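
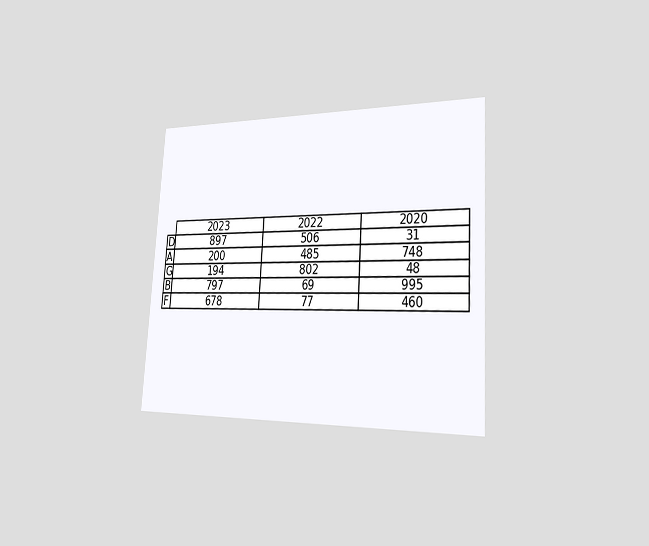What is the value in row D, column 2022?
The chart is tilted about 3° clockwise and viewed slightly from the right. The (D, 2022) cell reads 506.

506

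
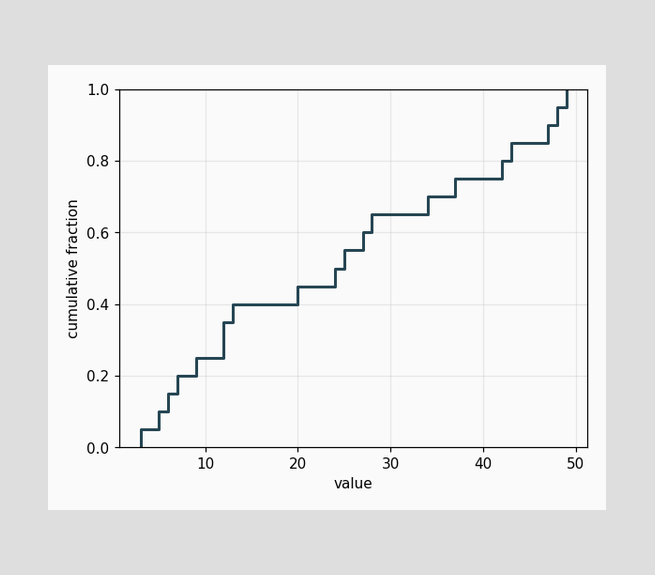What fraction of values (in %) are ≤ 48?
95%

At x=48 the ECDF step is at 95%.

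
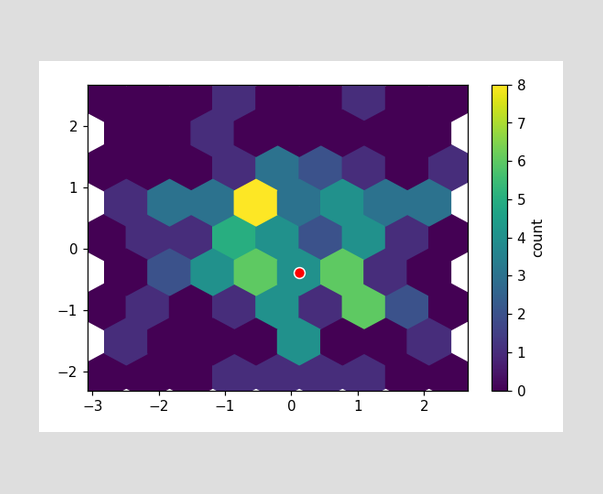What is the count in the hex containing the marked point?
4

The marked hex reads 4 on the colorbar.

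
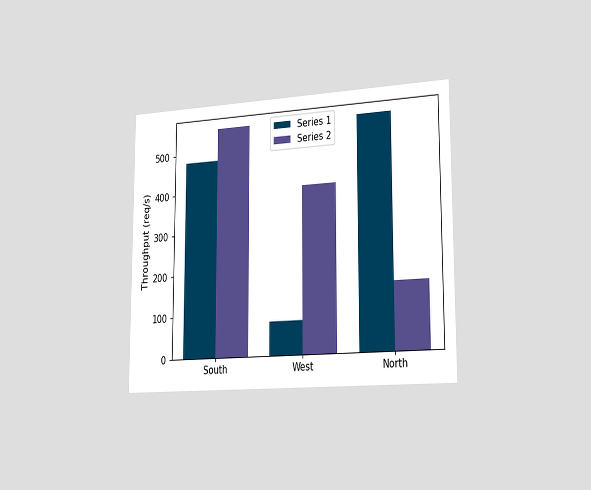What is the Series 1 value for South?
480req/s

The chart is viewed slightly from the right. The Series 1 bar at South reaches 480req/s on the y-axis.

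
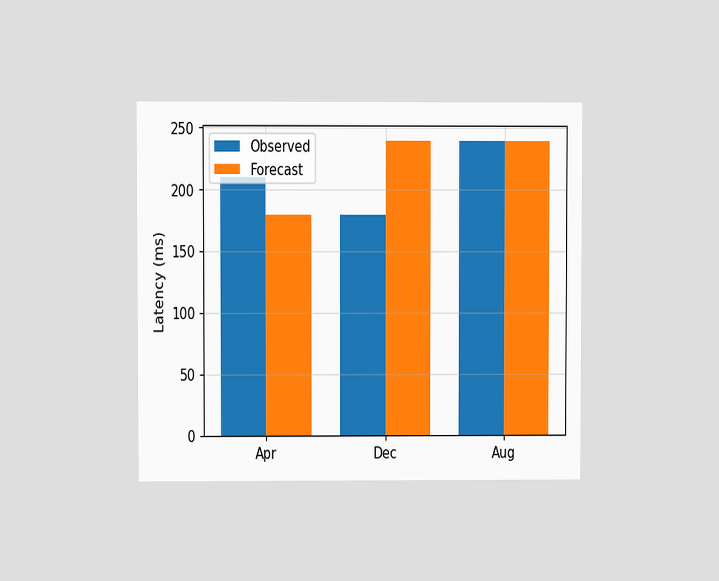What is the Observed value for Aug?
240ms

The chart is viewed at a slight angle. The Observed bar at Aug reaches 240ms on the y-axis.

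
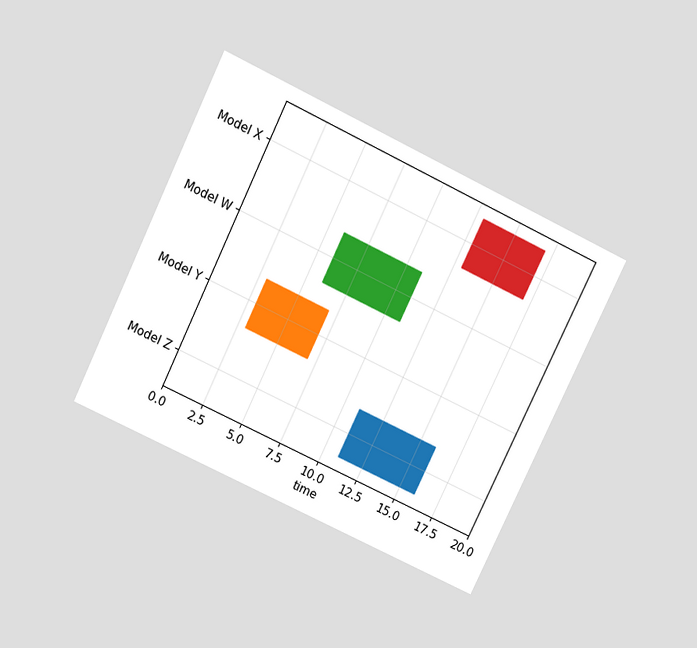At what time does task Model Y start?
3

The chart is tilted about 26° clockwise and viewed slightly from above. The Model Y bar begins at t=3.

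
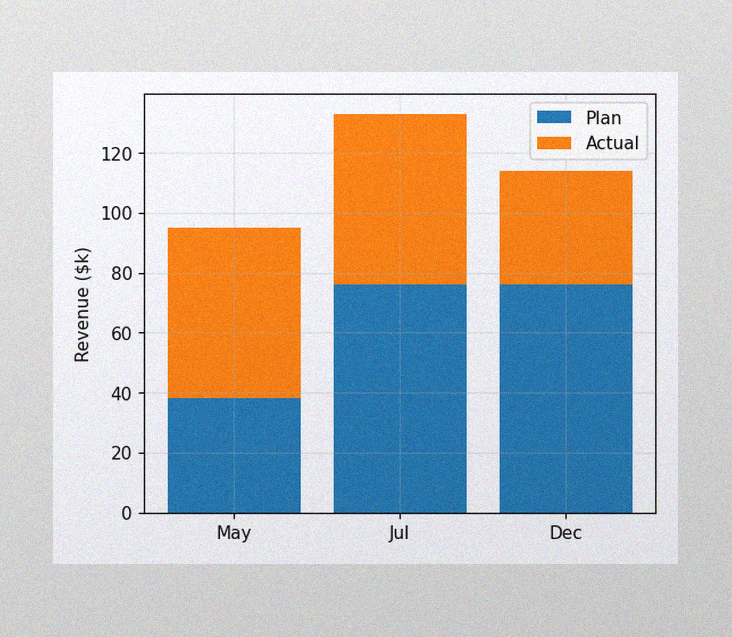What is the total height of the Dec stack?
$114k

The image has some photo noise and uneven lighting. The Dec stack's top reaches $114k on the y-axis.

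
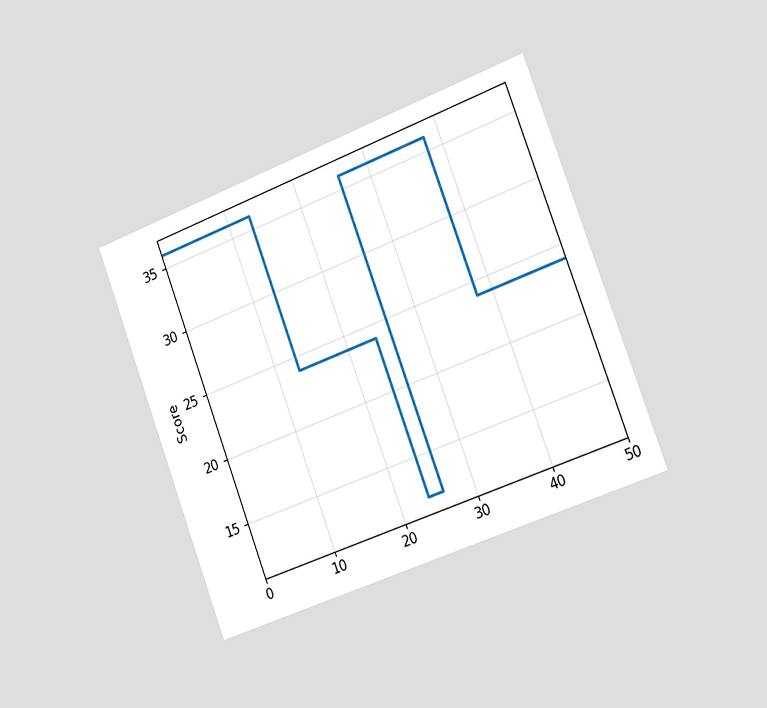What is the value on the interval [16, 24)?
24

The chart is tilted about 20° counter-clockwise and viewed slightly from the right. On [16, 24) the step sits at 24.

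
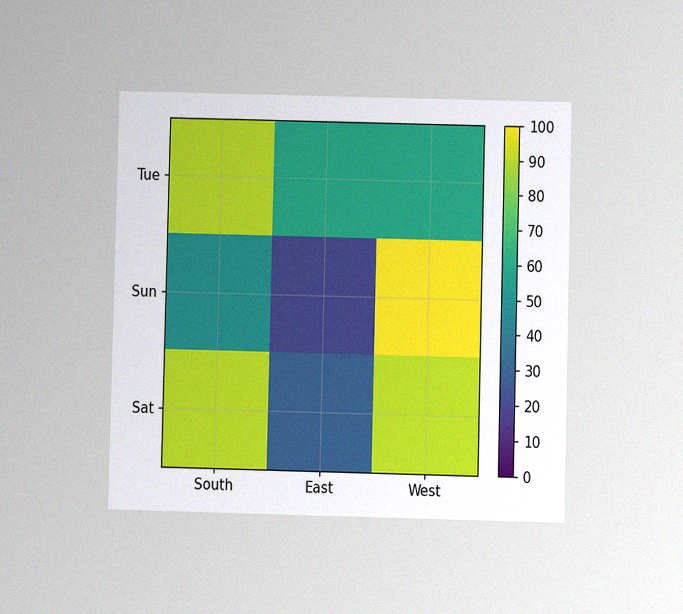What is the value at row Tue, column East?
The chart is viewed at a slight angle, with some photo noise. Matching cell (Tue, East) against the colorbar gives 60.

60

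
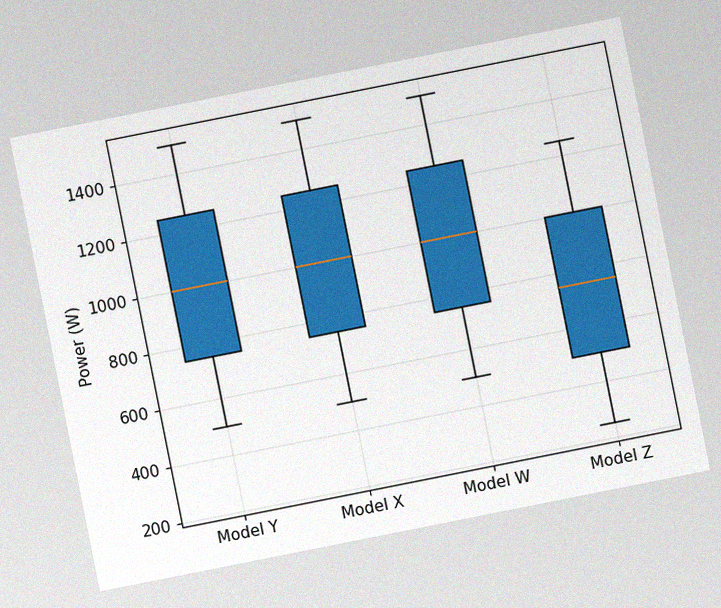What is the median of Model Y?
The chart is tilted about 11° counter-clockwise, with some photo noise. The median line in the Model Y box sits at 1000W.

1000W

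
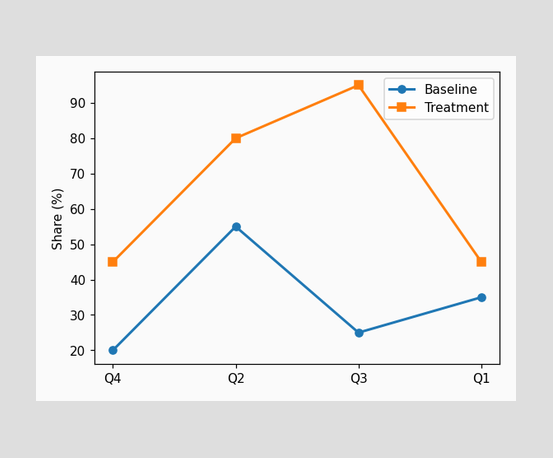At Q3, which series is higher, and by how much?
Treatment, by 70%

At Q3, Treatment sits above the other line by 70%.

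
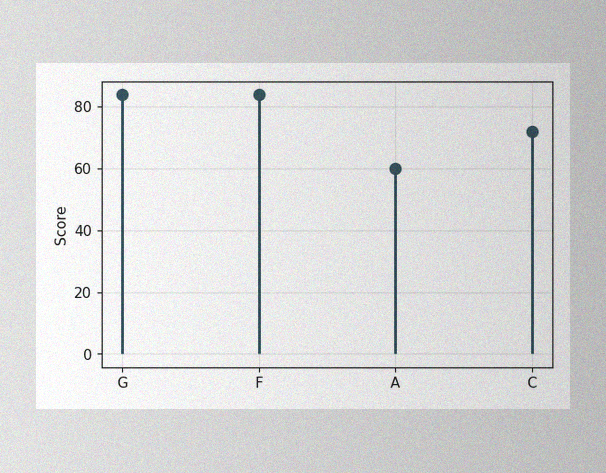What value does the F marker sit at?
The image has some photo noise and uneven lighting. The F marker sits at 84.

84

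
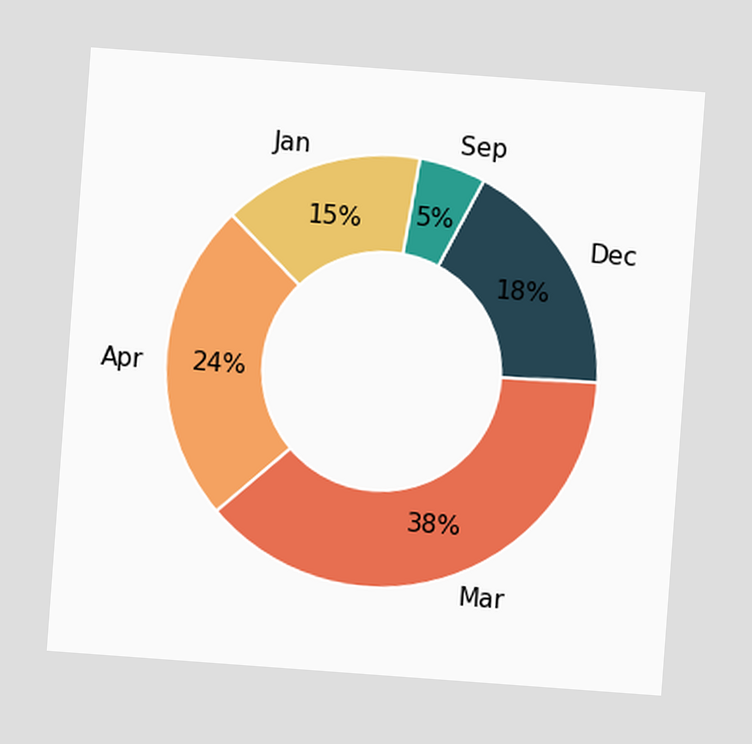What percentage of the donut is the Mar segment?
The chart is tilted about 4° clockwise. The Mar segment takes up 38% of the ring.

38%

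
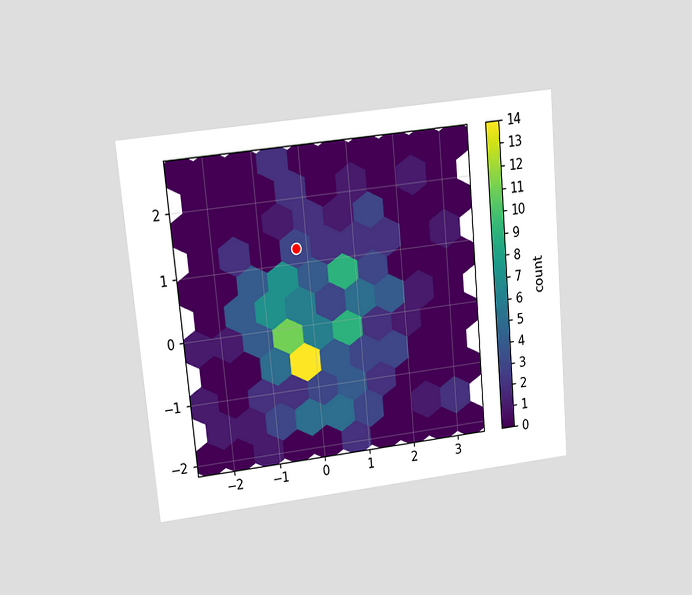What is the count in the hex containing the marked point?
3

The chart is tilted about 5° counter-clockwise and viewed at a slight angle. The marked hex reads 3 on the colorbar.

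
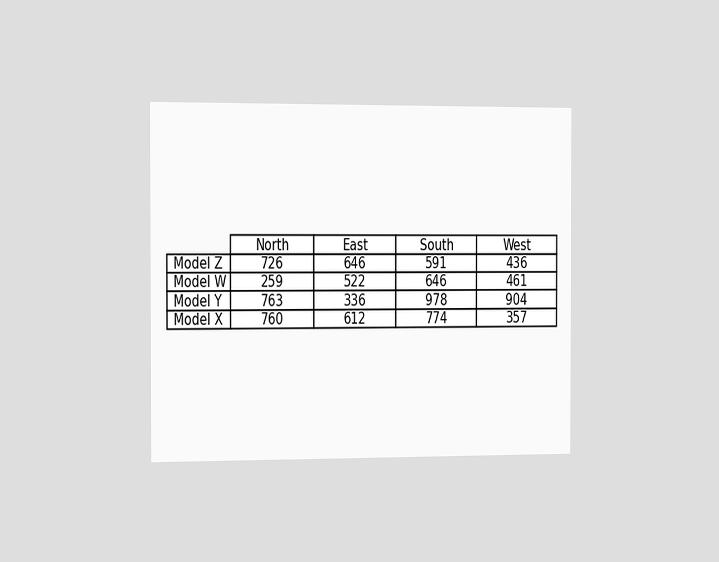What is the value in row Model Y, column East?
336

The chart is viewed slightly from the left. The (Model Y, East) cell reads 336.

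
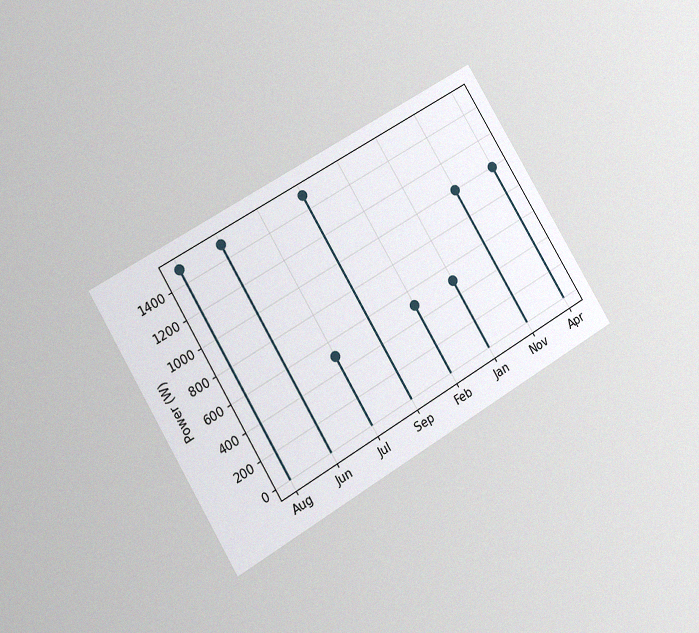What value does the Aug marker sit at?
The chart is tilted about 31° counter-clockwise and viewed at a slight angle, with some photo noise. The Aug marker sits at 1500W.

1500W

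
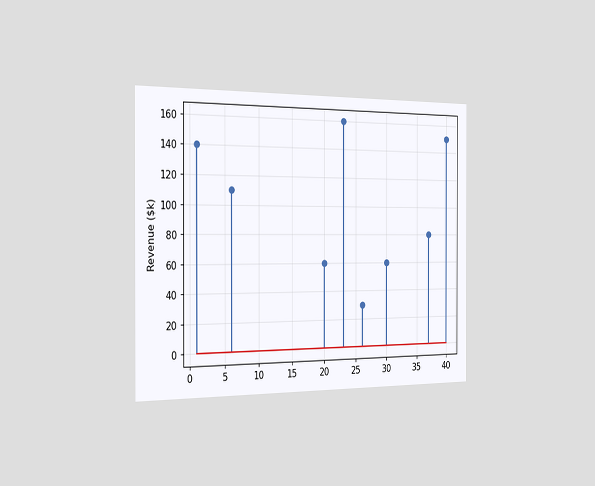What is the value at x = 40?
The chart is viewed slightly from the left. The stem at x=40 reaches $150k.

$150k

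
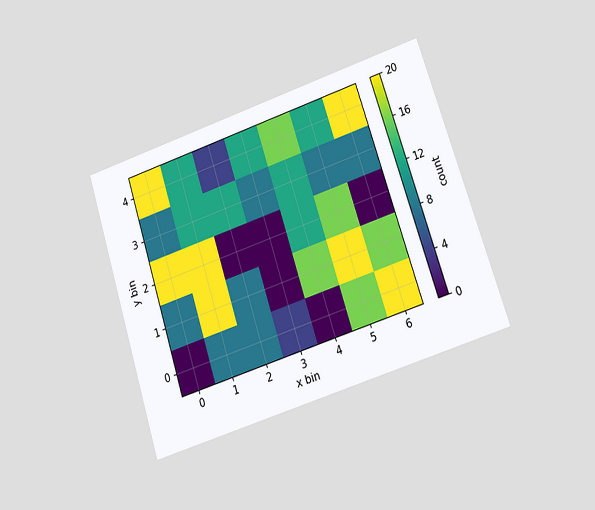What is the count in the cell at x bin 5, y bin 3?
The chart is tilted about 18° counter-clockwise and viewed at a slight angle. Matching the cell (5, 3) against the colorbar gives 8.

8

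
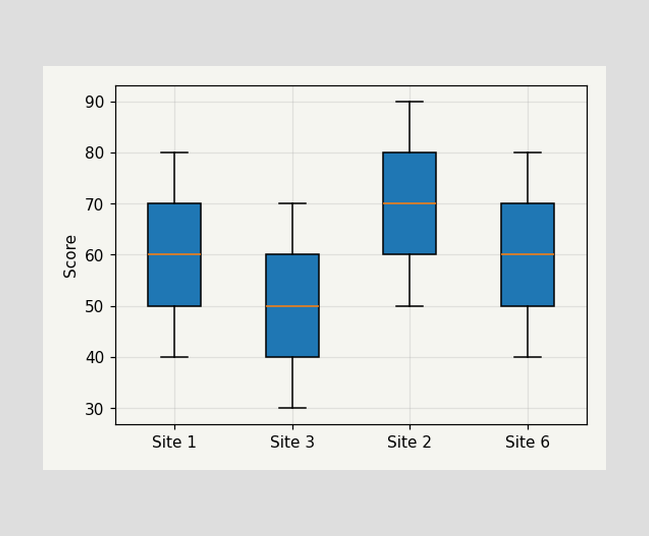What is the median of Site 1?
The median line in the Site 1 box sits at 60.

60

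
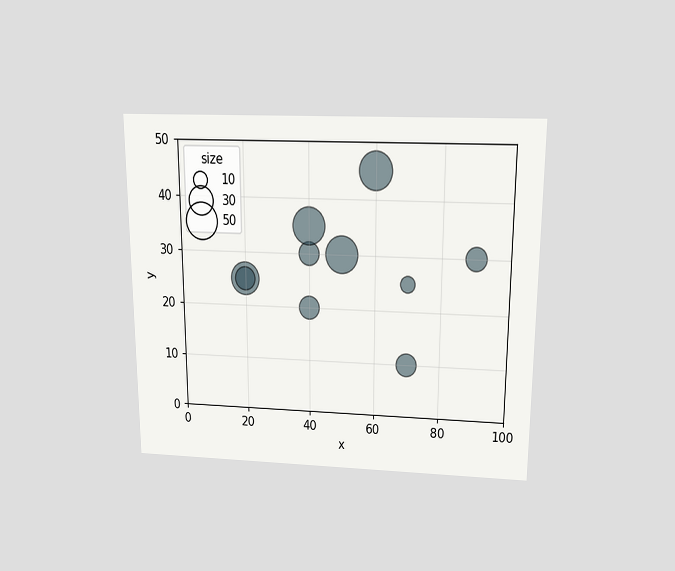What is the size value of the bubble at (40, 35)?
The chart is viewed slightly from above. Matching the bubble at (40, 35) against the size legend gives 50.

50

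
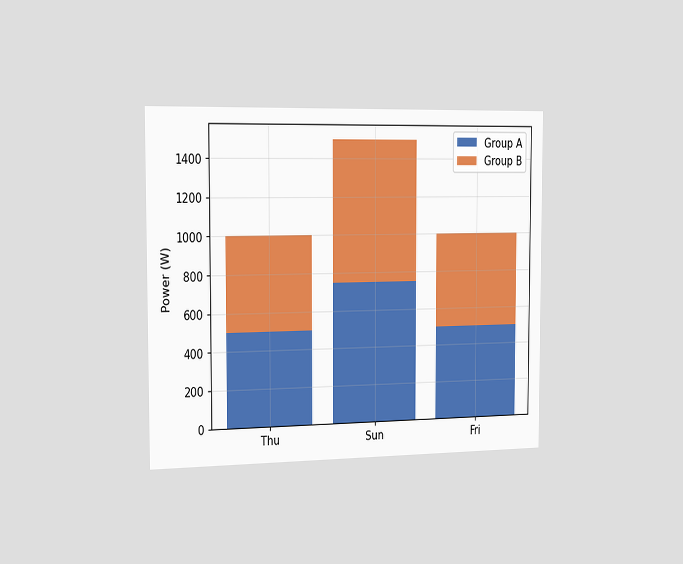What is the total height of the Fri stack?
The chart is viewed slightly from the left. The Fri stack's top reaches 1000W on the y-axis.

1000W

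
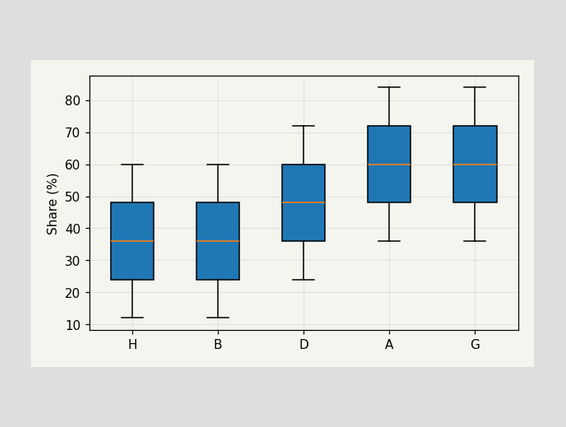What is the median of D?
The median line in the D box sits at 48%.

48%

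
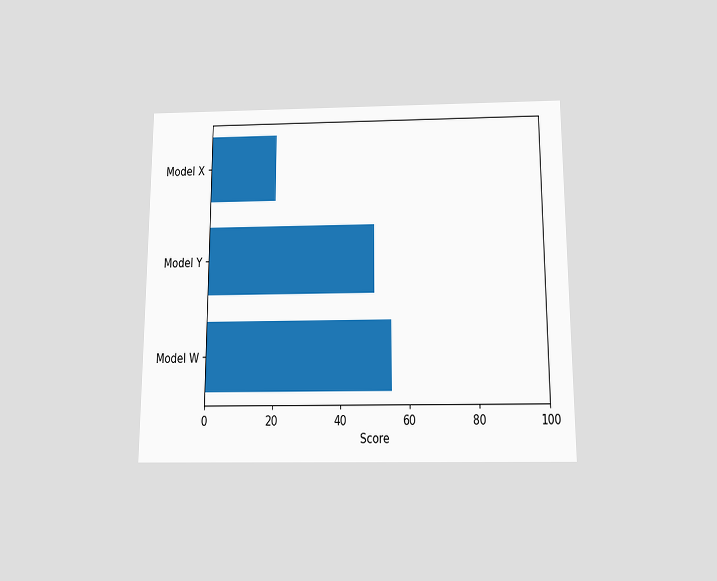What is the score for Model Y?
The chart is viewed slightly from below. Reading along the chart's x-axis, the Model Y bar reaches 50.

50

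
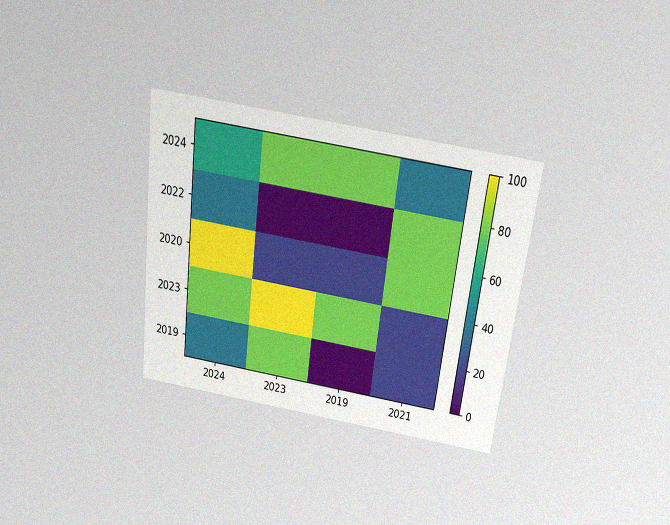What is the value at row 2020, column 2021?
80

The chart is tilted about 7° clockwise and viewed slightly from above, with some photo noise. Matching cell (2020, 2021) against the colorbar gives 80.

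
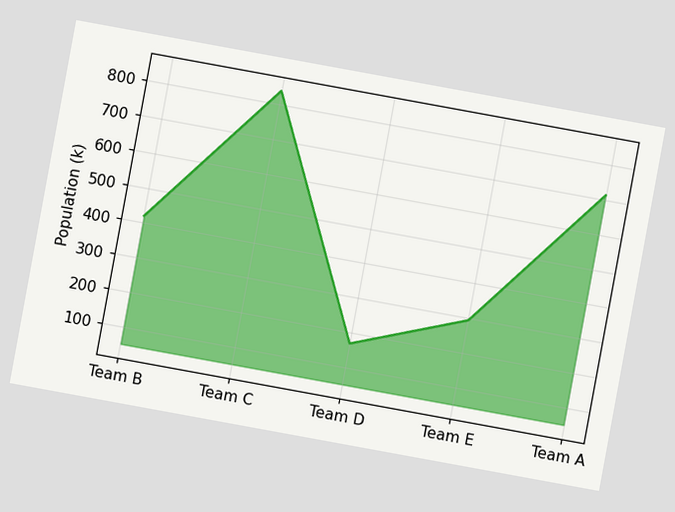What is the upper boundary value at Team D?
The chart is tilted about 10° clockwise. At Team D the upper boundary is at 168k.

168k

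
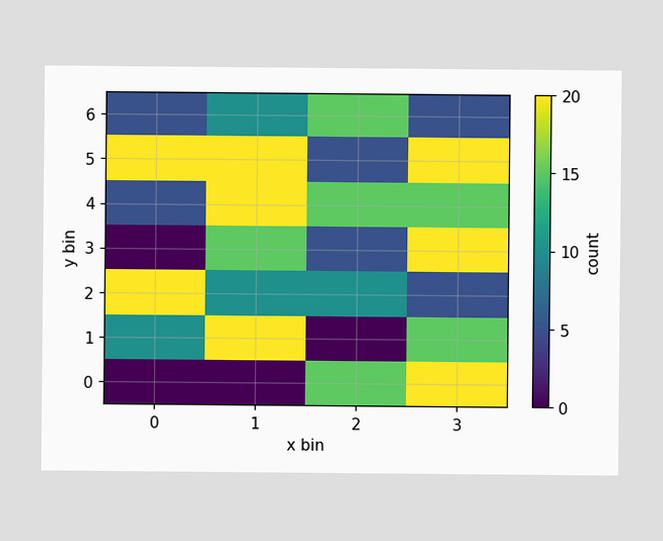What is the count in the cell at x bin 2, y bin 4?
15

Matching the cell (2, 4) against the colorbar gives 15.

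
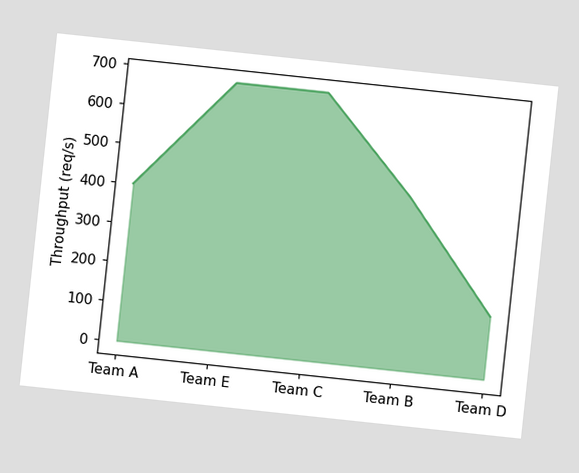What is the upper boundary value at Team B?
440req/s

The chart is tilted about 6° clockwise. At Team B the upper boundary is at 440req/s.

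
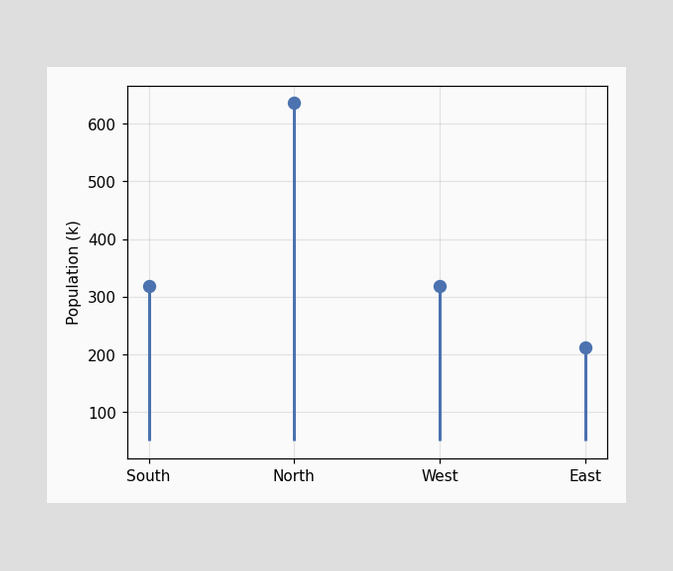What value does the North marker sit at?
The North marker sits at 636k.

636k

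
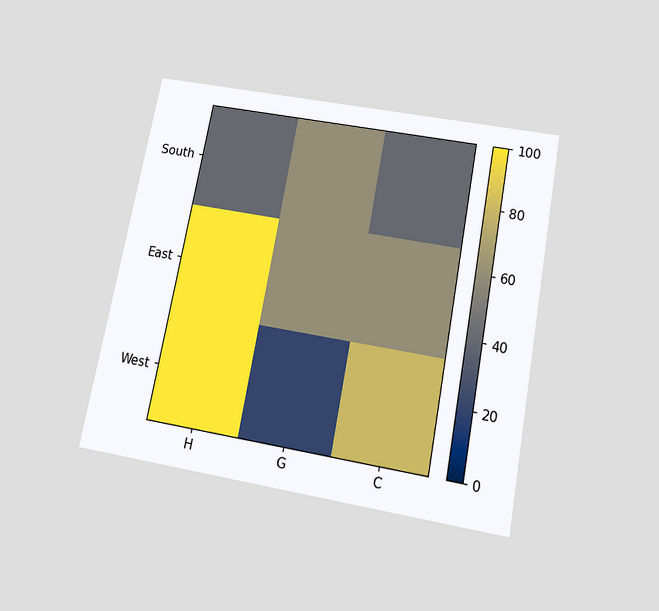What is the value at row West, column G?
The chart is tilted about 11° clockwise and viewed slightly from below. Matching cell (West, G) against the colorbar gives 20.

20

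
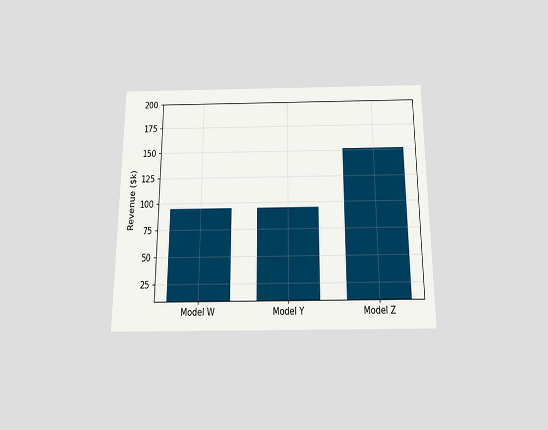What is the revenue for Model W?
$95k

The chart is viewed slightly from below. Reading along the chart's y-axis, the Model W bar reaches $95k.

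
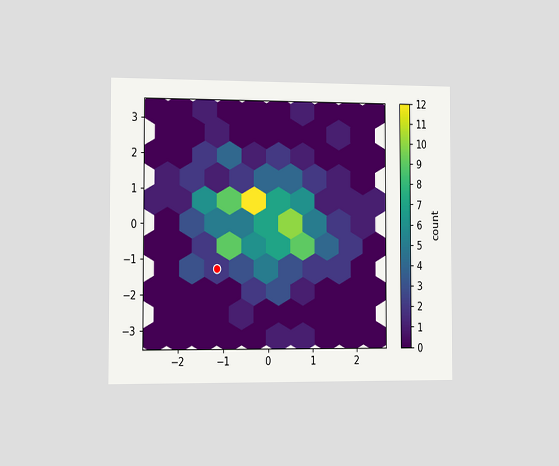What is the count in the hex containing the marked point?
2

The chart is viewed slightly from the left. The marked hex reads 2 on the colorbar.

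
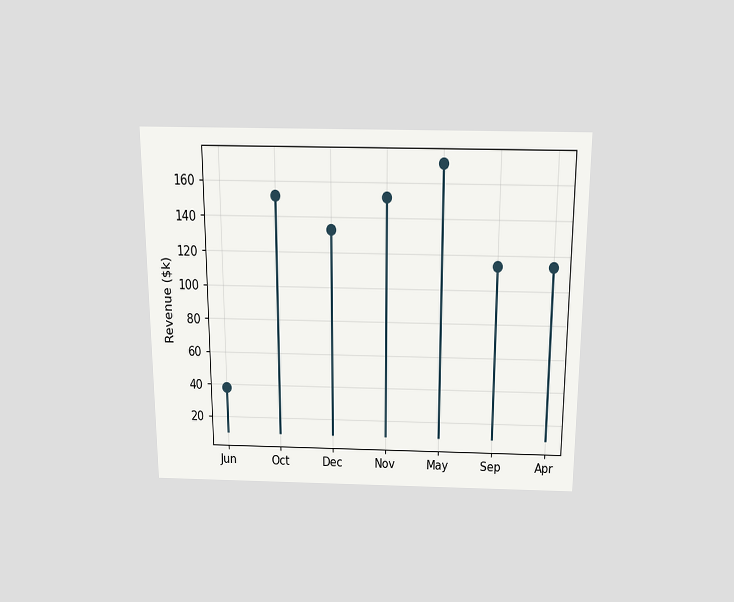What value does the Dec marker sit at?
$133k

The chart is viewed slightly from above. The Dec marker sits at $133k.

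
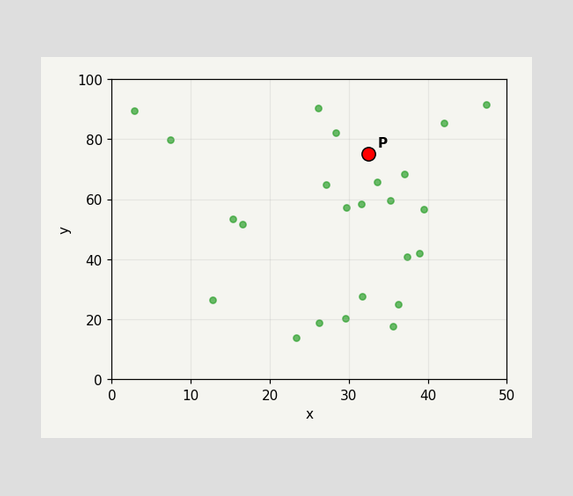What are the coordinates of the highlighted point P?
Following the gridlines from P to each axis, P sits at (32.5, 75).

(32.5, 75)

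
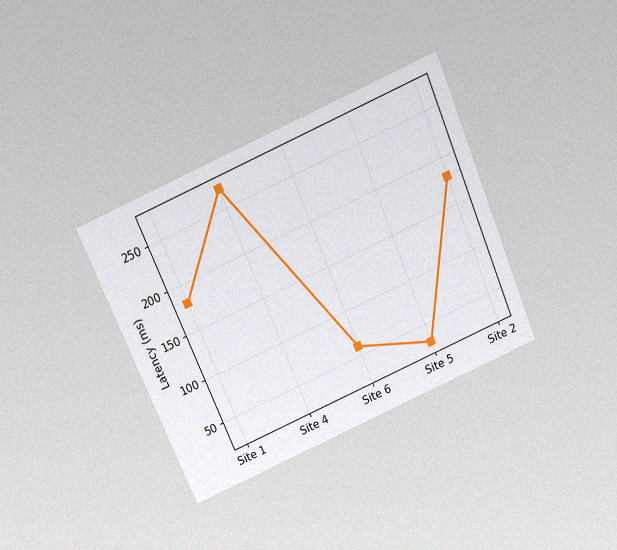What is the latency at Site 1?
180ms

The chart is tilted about 23° counter-clockwise and viewed slightly from above, with some photo noise. At Site 1, the line is at 180ms.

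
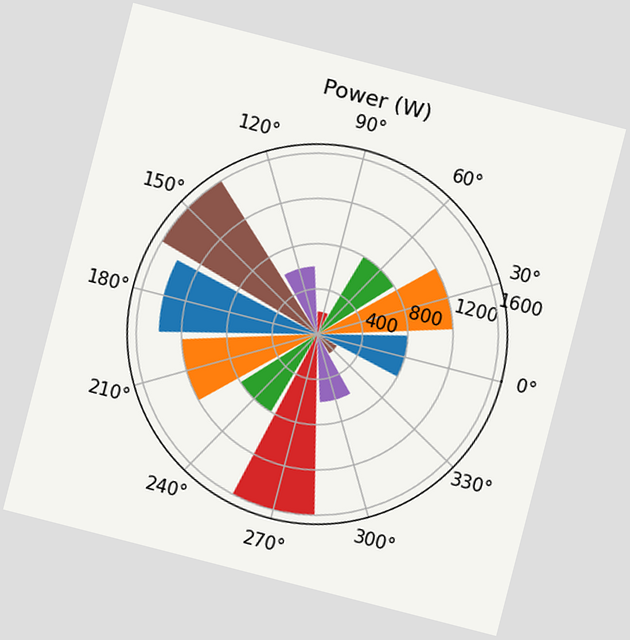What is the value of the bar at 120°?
The chart is tilted about 14° clockwise. The bar at 120° reaches 600W on the radial axis.

600W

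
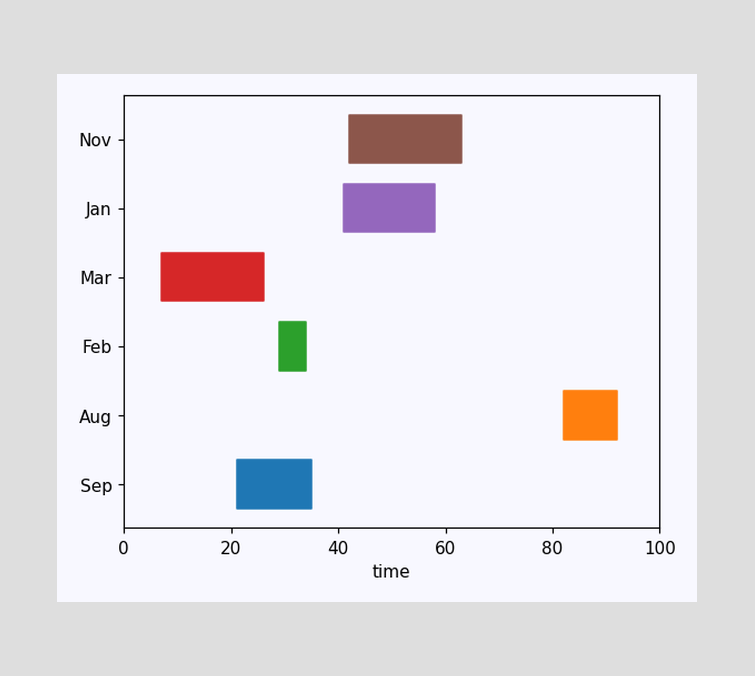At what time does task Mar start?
7

The Mar bar begins at t=7.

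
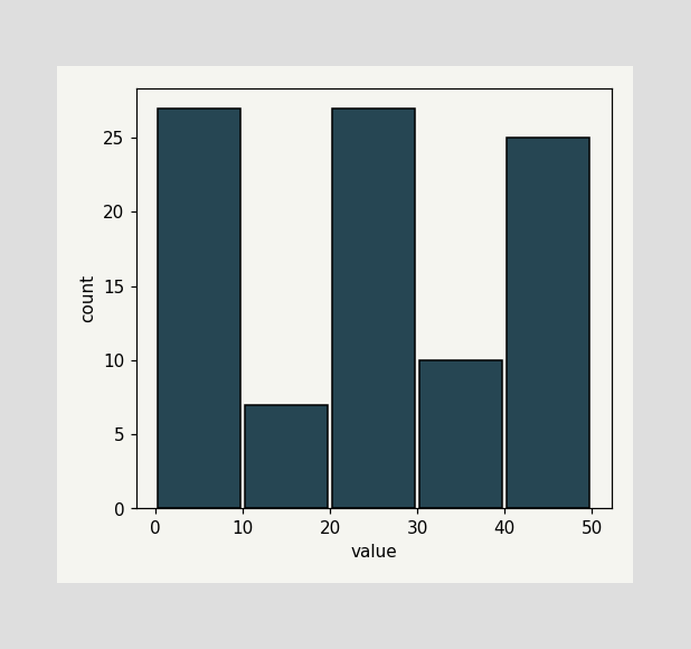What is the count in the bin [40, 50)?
The [40, 50) bin has height 25.

25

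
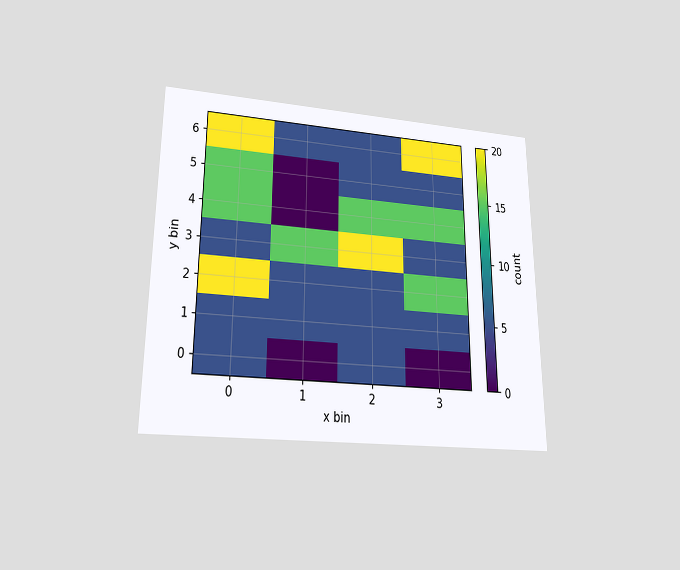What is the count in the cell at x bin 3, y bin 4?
The chart is viewed slightly from below. Matching the cell (3, 4) against the colorbar gives 15.

15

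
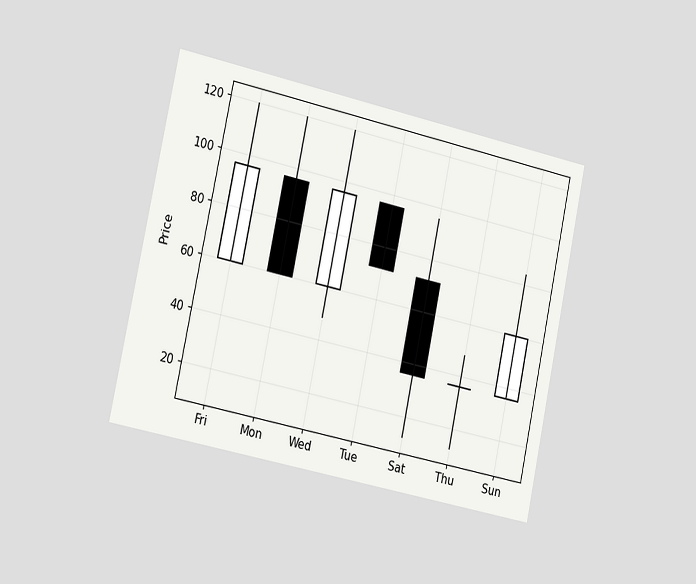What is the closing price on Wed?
The chart is tilted about 12° clockwise and viewed slightly from the left. The Wed candle closes at 96.

96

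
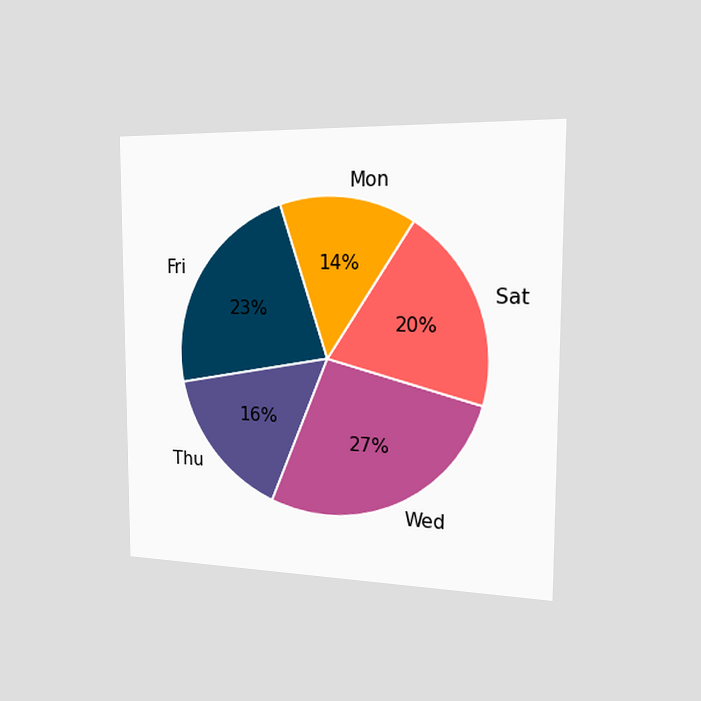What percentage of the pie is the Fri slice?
23%

The chart is viewed slightly from the right. The Fri slice takes up 23% of the pie.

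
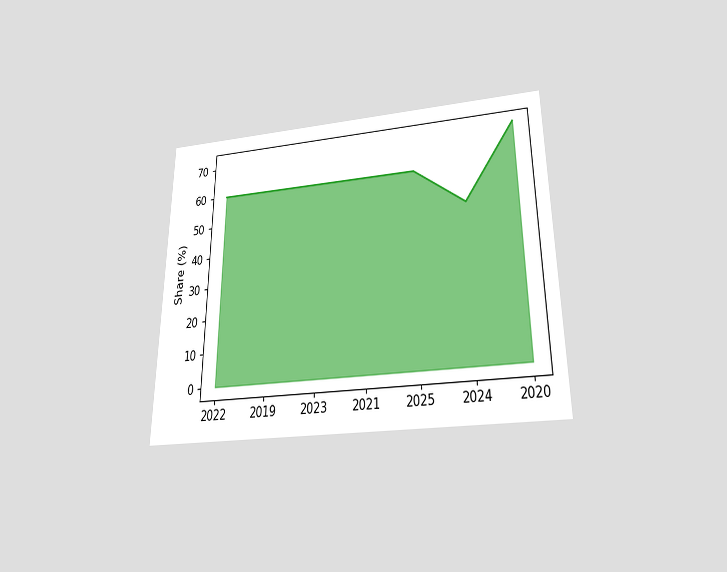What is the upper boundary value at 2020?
72%

The chart is viewed slightly from below. At 2020 the upper boundary is at 72%.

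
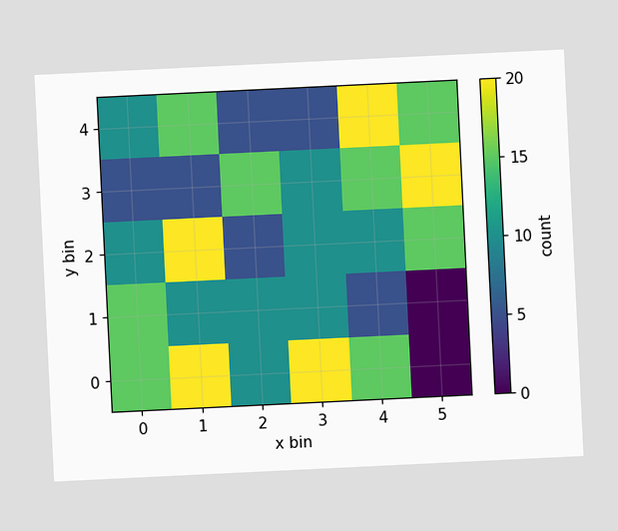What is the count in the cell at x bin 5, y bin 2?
The chart is tilted about 3° counter-clockwise. Matching the cell (5, 2) against the colorbar gives 15.

15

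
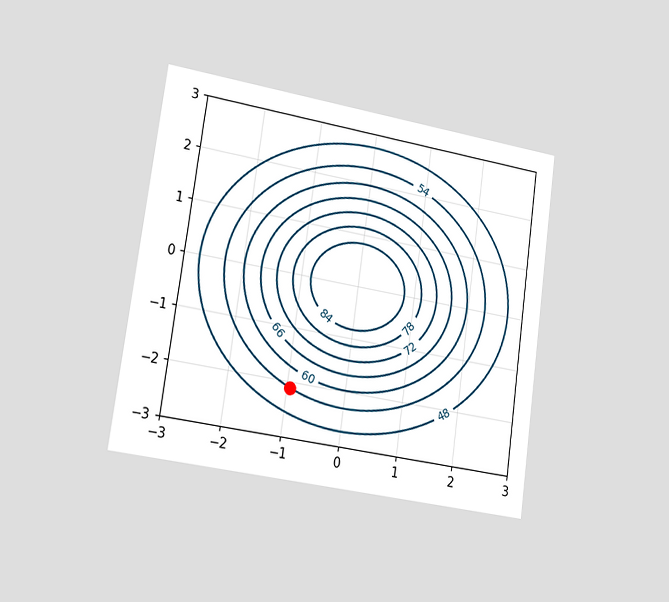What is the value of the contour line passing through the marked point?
54

The chart is tilted about 8° clockwise and viewed slightly from the left. The marked point sits on the contour labelled 54.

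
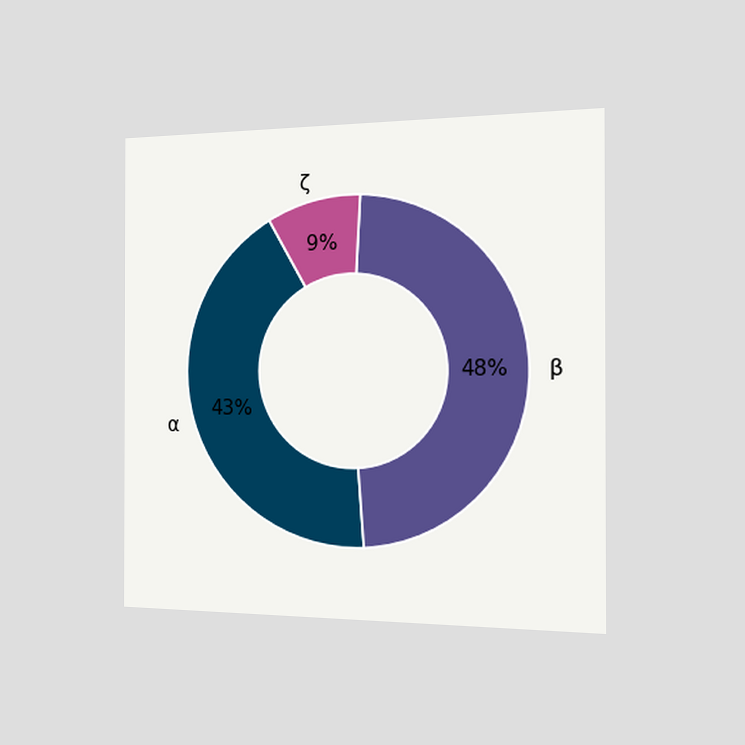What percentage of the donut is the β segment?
The chart is viewed slightly from the right. The β segment takes up 48% of the ring.

48%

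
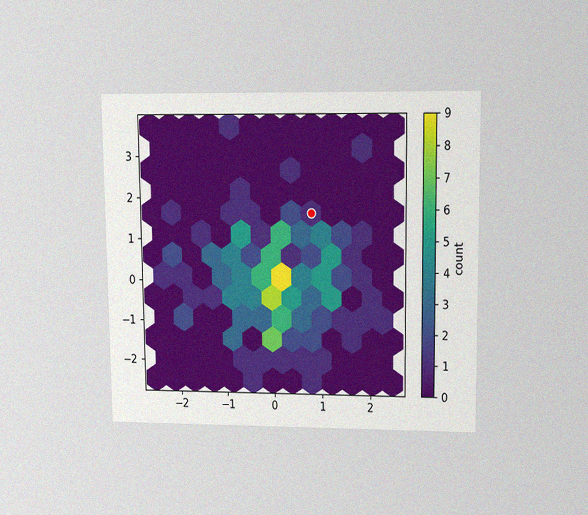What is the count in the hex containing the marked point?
1

The chart is viewed at a slight angle, with some photo noise. The marked hex reads 1 on the colorbar.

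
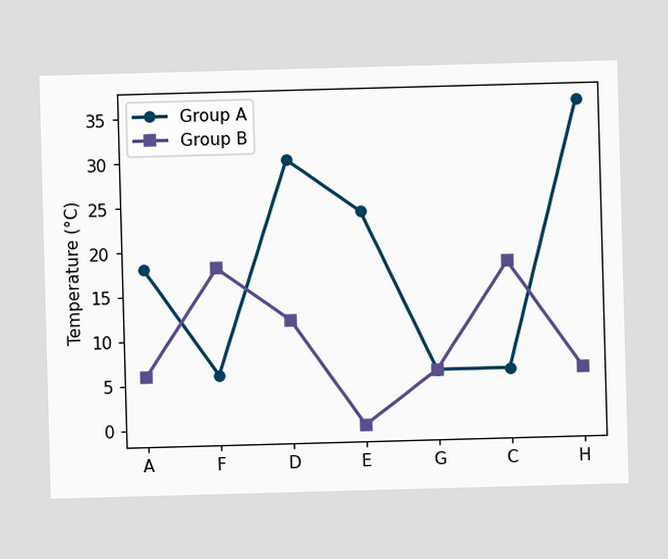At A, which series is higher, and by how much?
Group A, by 12°C

At A, Group A sits above the other line by 12°C.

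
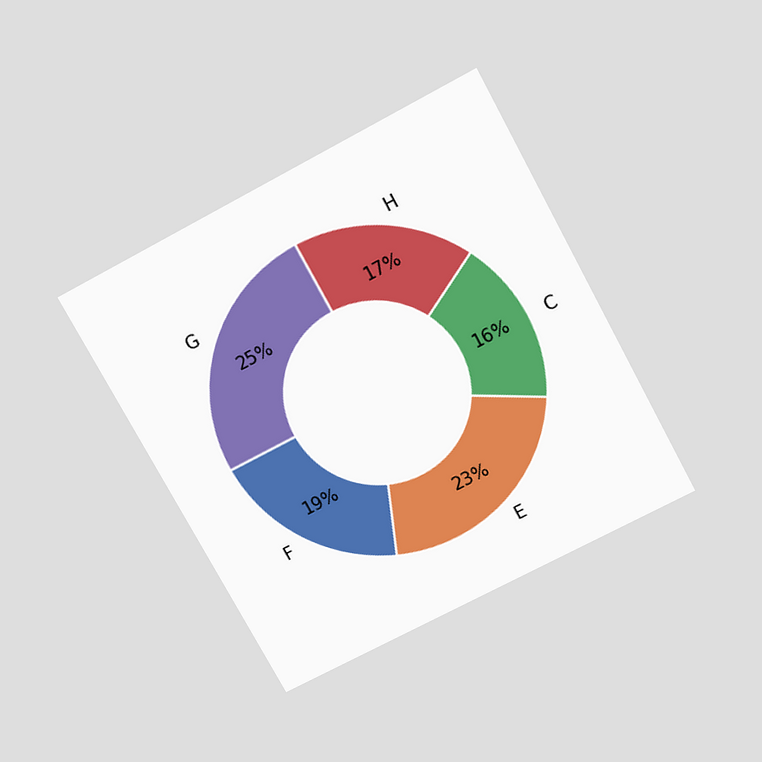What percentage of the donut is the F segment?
19%

The chart is tilted about 28° counter-clockwise and viewed slightly from above. The F segment takes up 19% of the ring.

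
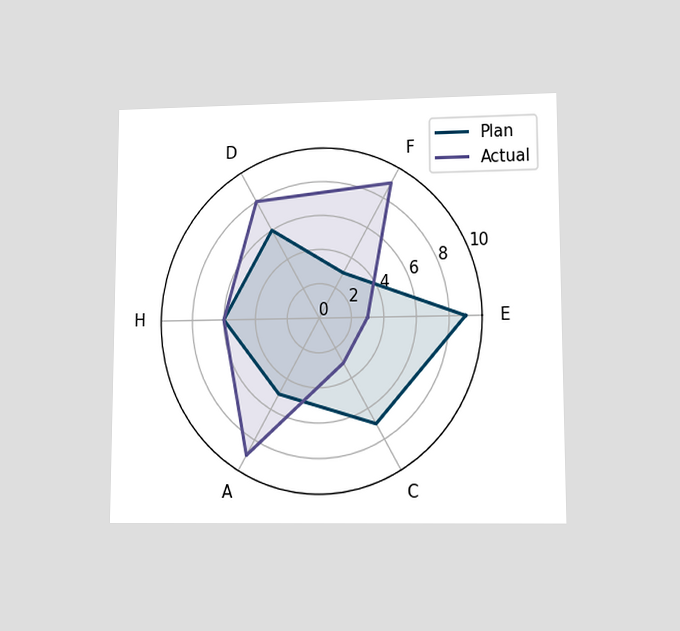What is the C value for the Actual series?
3

The chart is viewed at a slight angle. On the C axis, Actual reaches 3.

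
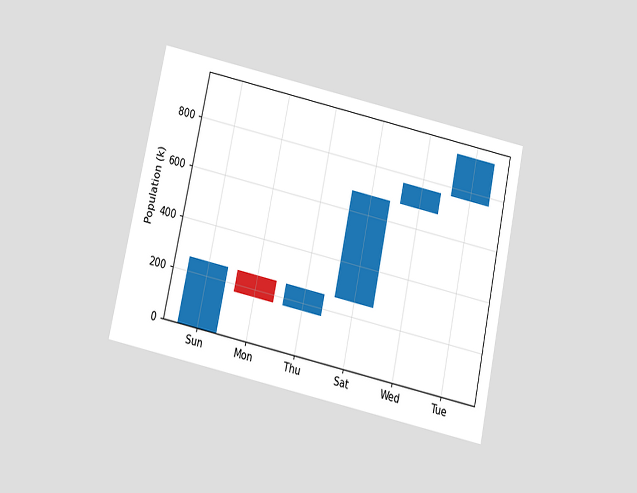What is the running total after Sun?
255k

The chart is tilted about 12° clockwise and viewed slightly from below. After Sun the running total reaches 255k.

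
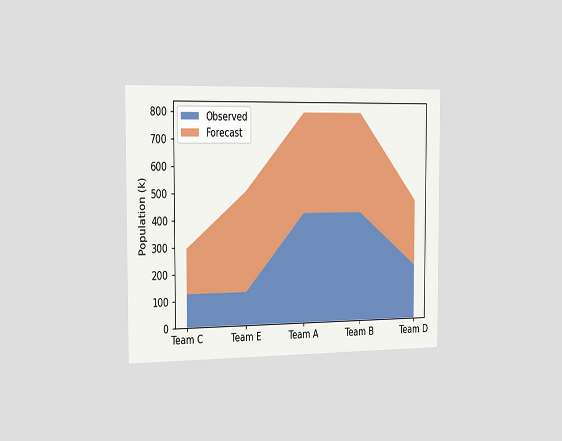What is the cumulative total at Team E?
The chart is viewed slightly from the left. The stacked total at Team E reaches 504k.

504k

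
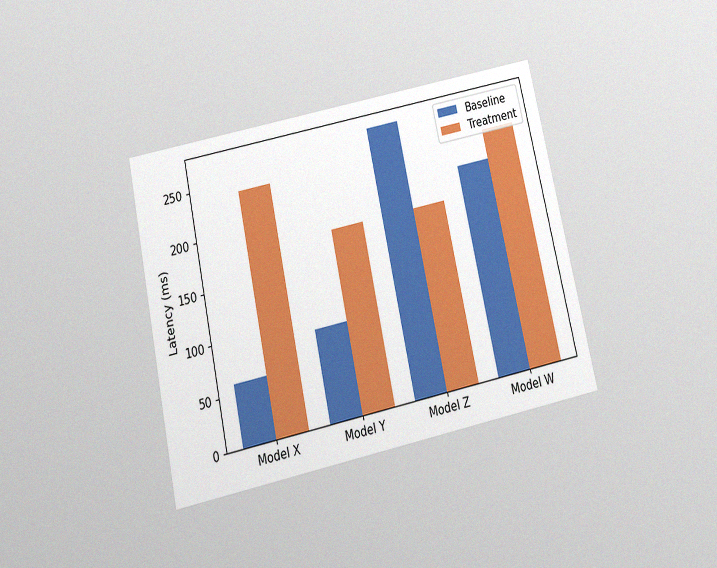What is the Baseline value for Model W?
The chart is tilted about 12° counter-clockwise and viewed slightly from below, with some photo noise. The Baseline bar at Model W reaches 210ms on the y-axis.

210ms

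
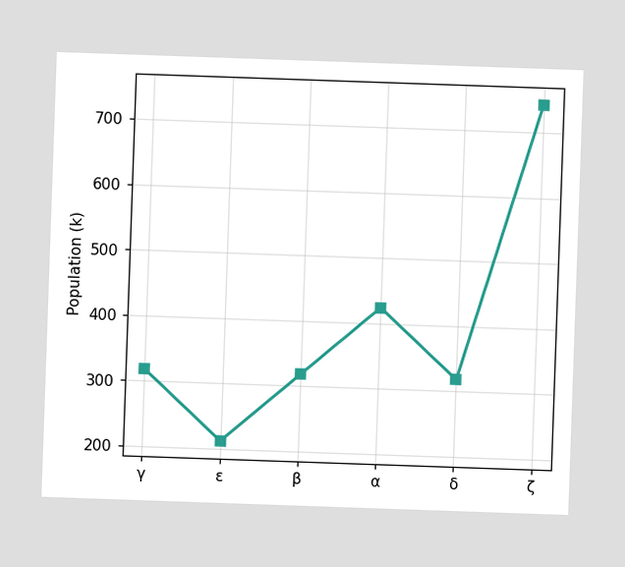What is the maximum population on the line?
742k

The highest point is at ζ, and reading across to the y-axis gives 742k.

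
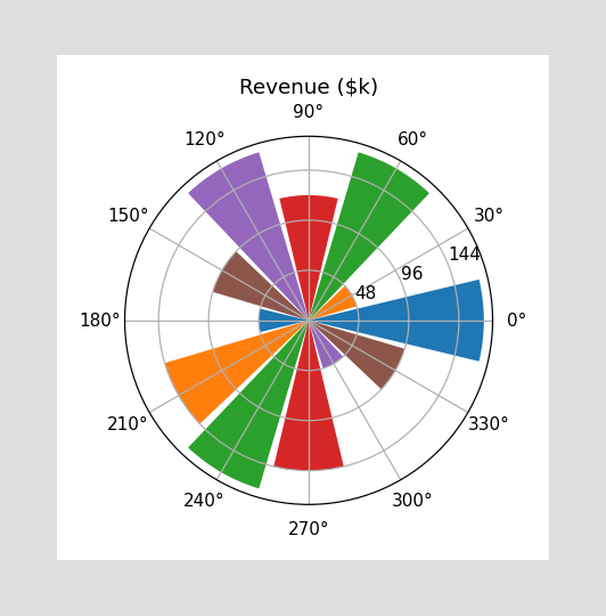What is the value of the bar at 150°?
The bar at 150° reaches $96k on the radial axis.

$96k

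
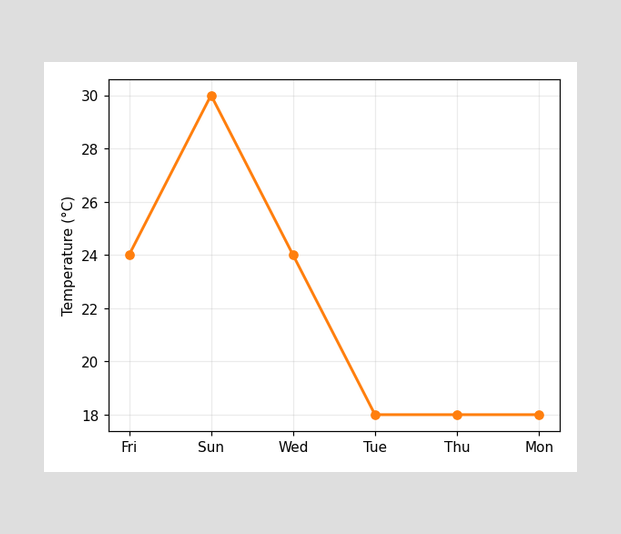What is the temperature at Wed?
24°C

At Wed, the line is at 24°C.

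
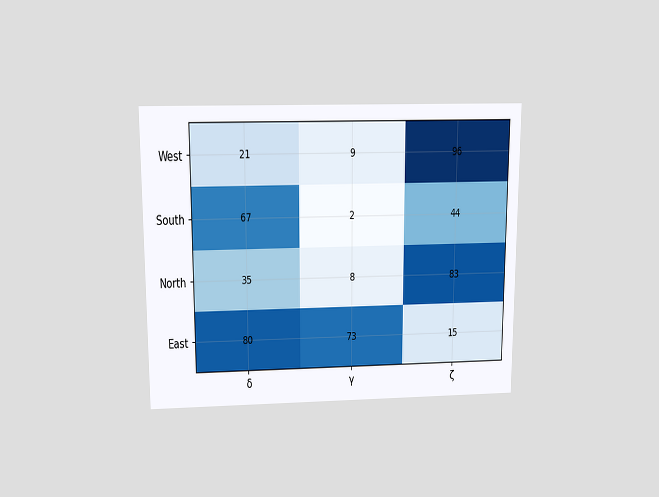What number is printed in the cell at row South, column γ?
2

The chart is viewed slightly from above. The (South, γ) cell reads 2.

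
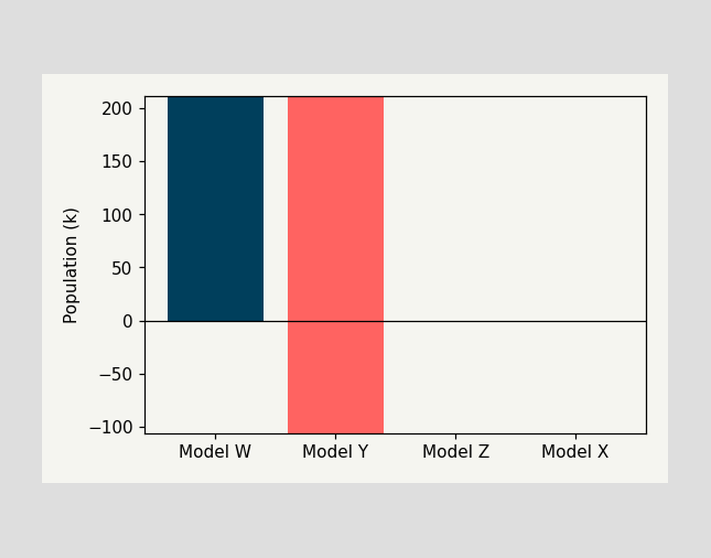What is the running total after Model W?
212k

After Model W the running total reaches 212k.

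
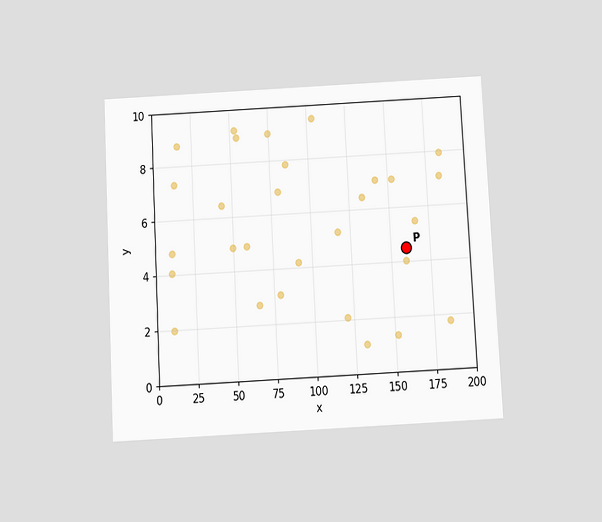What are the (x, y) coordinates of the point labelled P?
(160, 4.5)

The chart is tilted about 3° counter-clockwise and viewed slightly from below. Following the gridlines from P to each axis, P sits at (160, 4.5).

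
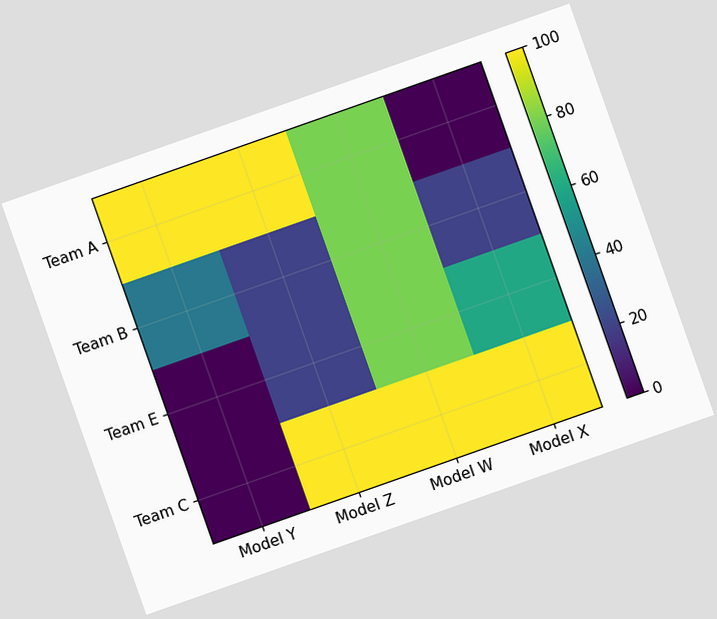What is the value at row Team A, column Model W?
80

The chart is tilted about 19° counter-clockwise. Matching cell (Team A, Model W) against the colorbar gives 80.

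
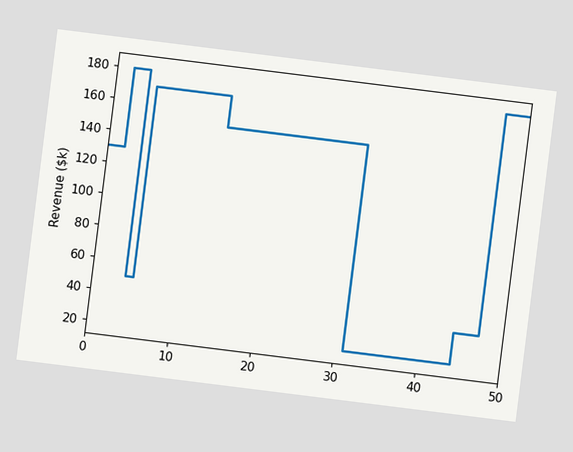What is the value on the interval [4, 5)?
The chart is tilted about 7° clockwise. On [4, 5) the step sits at $50k.

$50k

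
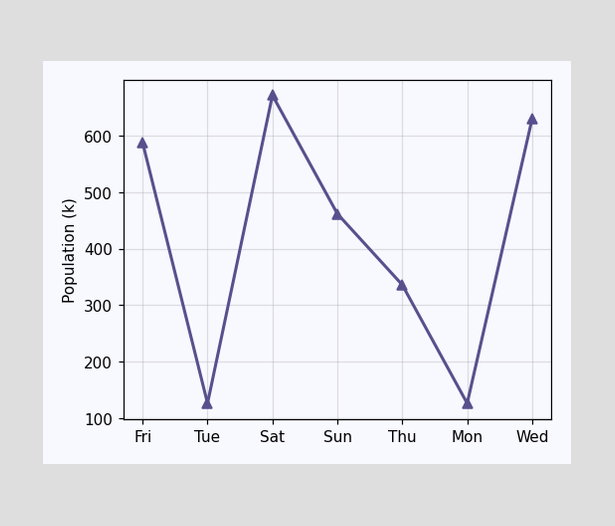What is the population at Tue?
126k

At Tue, the line is at 126k.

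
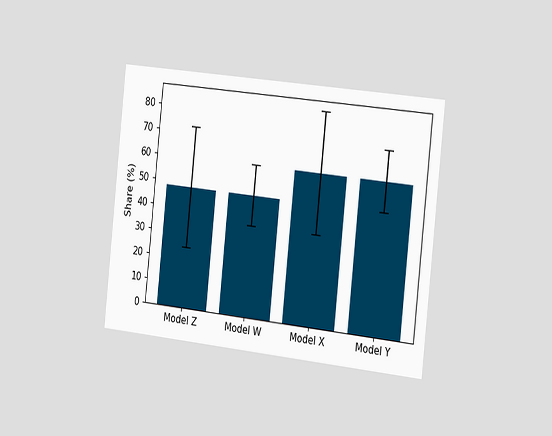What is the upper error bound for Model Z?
72%

The chart is tilted about 6° clockwise and viewed slightly from the right. The Model Z bar's upper whisker reaches 72%.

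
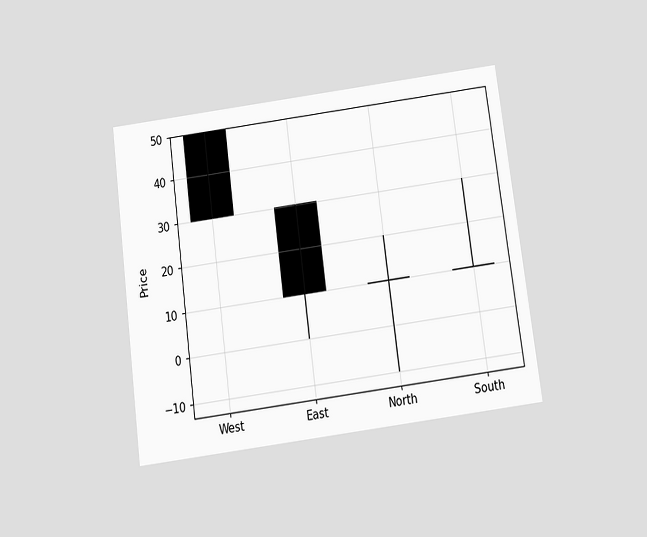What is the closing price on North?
The chart is tilted about 8° counter-clockwise and viewed slightly from below. The North candle closes at 10.

10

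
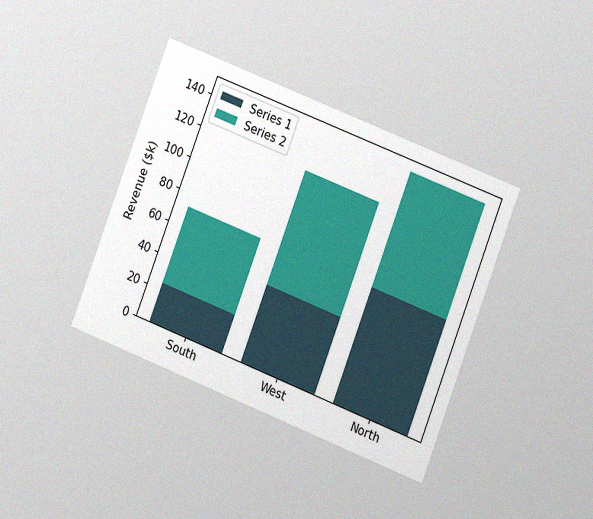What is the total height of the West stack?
$120k

The chart is tilted about 21° clockwise and viewed at a slight angle, with some photo noise. The West stack's top reaches $120k on the y-axis.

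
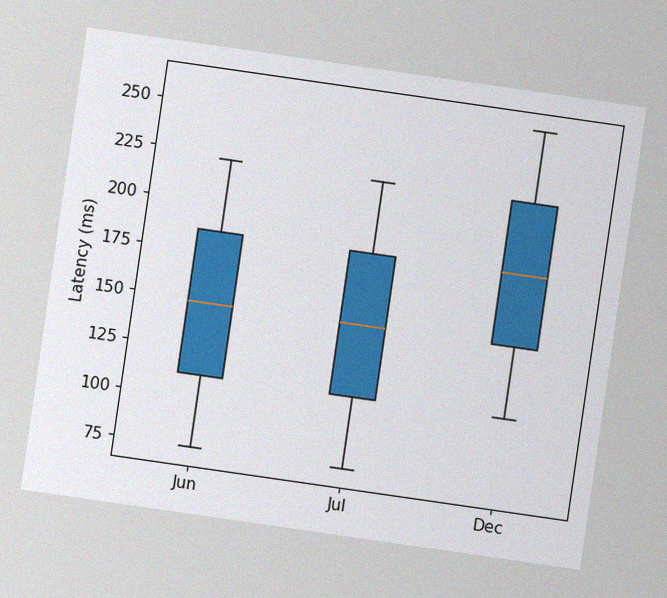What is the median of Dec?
The chart is tilted about 8° clockwise, with some photo noise. The median line in the Dec box sits at 185ms.

185ms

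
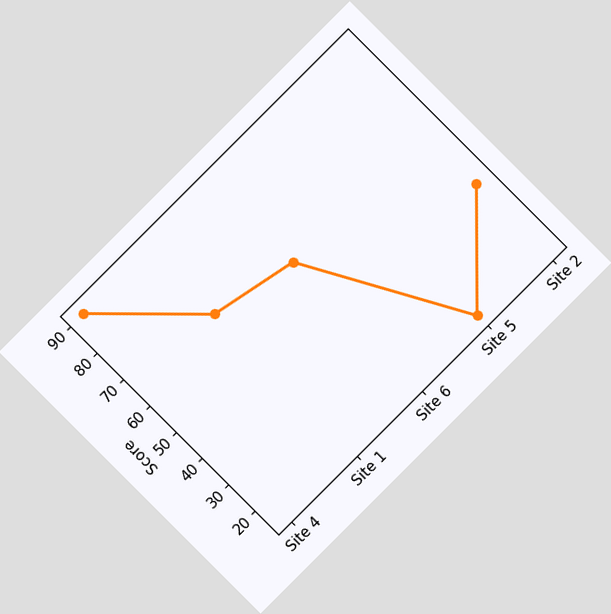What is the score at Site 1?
65

The chart is tilted about 45° counter-clockwise. At Site 1, the line is at 65.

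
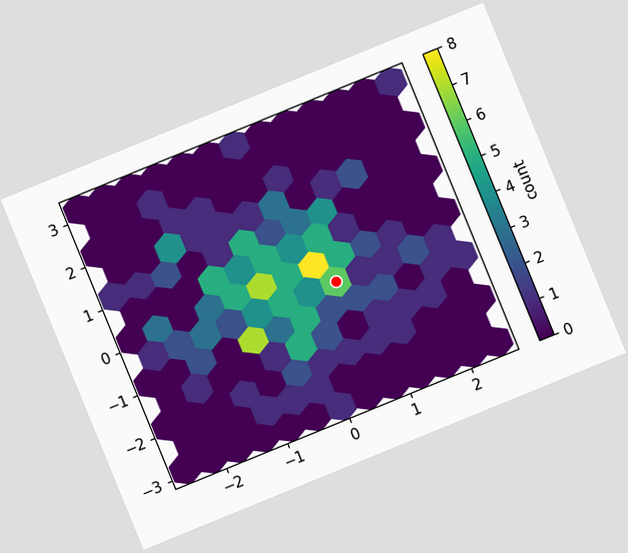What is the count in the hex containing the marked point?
The chart is tilted about 22° counter-clockwise. The marked hex reads 6 on the colorbar.

6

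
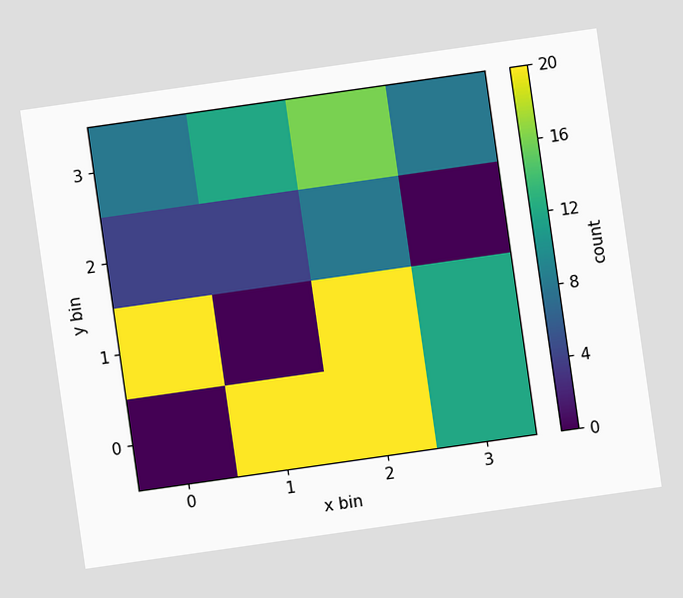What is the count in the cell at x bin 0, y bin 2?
The chart is tilted about 8° counter-clockwise. Matching the cell (0, 2) against the colorbar gives 4.

4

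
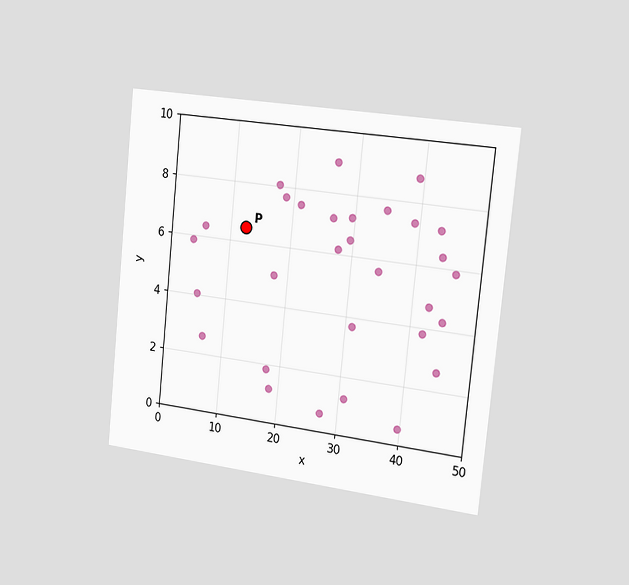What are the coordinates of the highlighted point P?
(12.5, 6.5)

The chart is tilted about 6° clockwise and viewed slightly from the right. Following the gridlines from P to each axis, P sits at (12.5, 6.5).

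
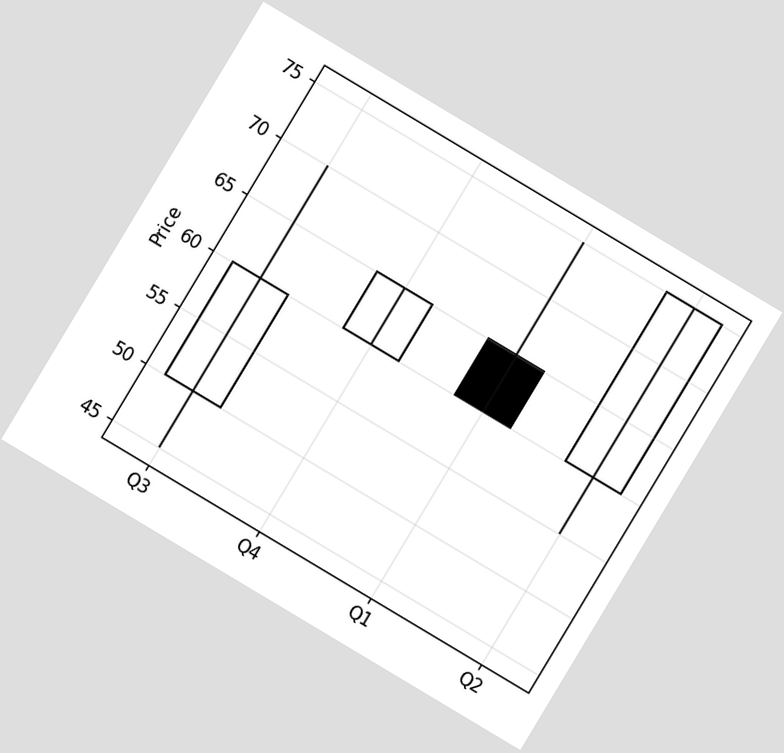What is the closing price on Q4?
65

The chart is tilted about 31° clockwise. The Q4 candle closes at 65.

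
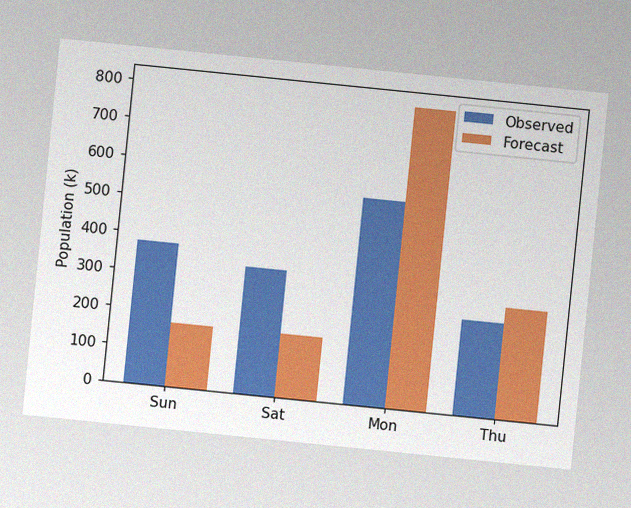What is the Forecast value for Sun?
The chart is tilted about 6° clockwise, with some photo noise. The Forecast bar at Sun reaches 168k on the y-axis.

168k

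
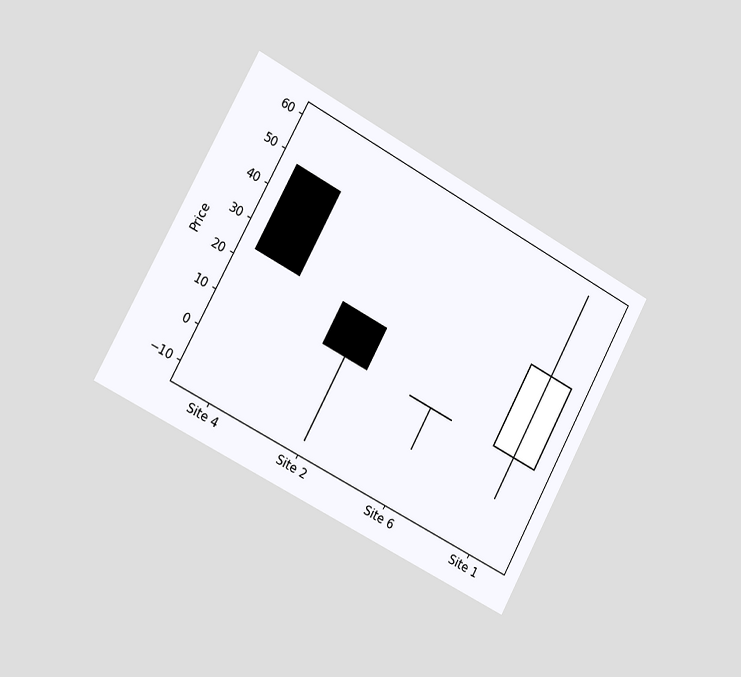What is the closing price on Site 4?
24

The chart is tilted about 28° clockwise and viewed slightly from the left. The Site 4 candle closes at 24.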